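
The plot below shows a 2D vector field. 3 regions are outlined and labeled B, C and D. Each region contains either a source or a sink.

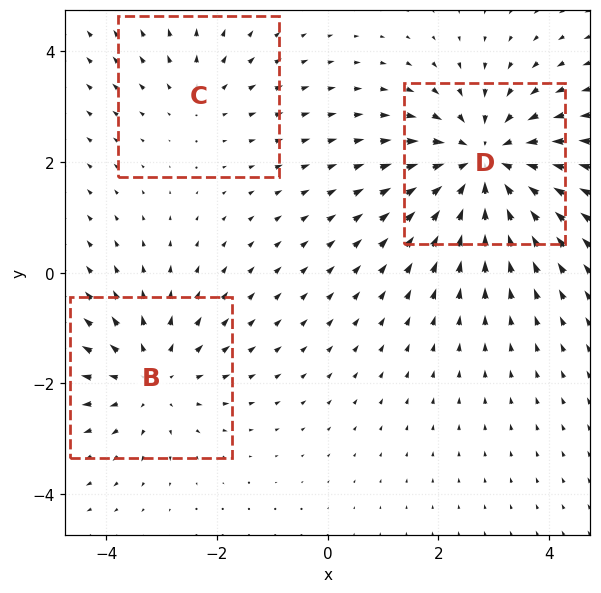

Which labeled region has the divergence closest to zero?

Divergence at each region's feature centre — B: about +3, C: about +2, D: about -4. Region C is closest to zero.

C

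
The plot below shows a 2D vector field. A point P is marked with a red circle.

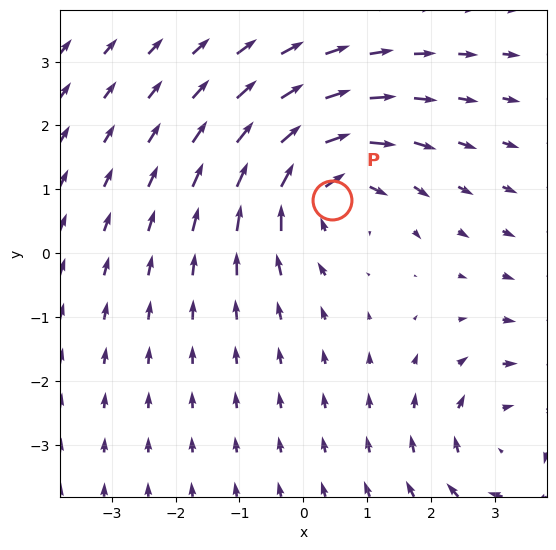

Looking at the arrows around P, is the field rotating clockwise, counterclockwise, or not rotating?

Near P at (0.4, 0.8) the arrows circulate clockwise. The curl (z-component) there is about -4; negative curl means clockwise rotation.

clockwise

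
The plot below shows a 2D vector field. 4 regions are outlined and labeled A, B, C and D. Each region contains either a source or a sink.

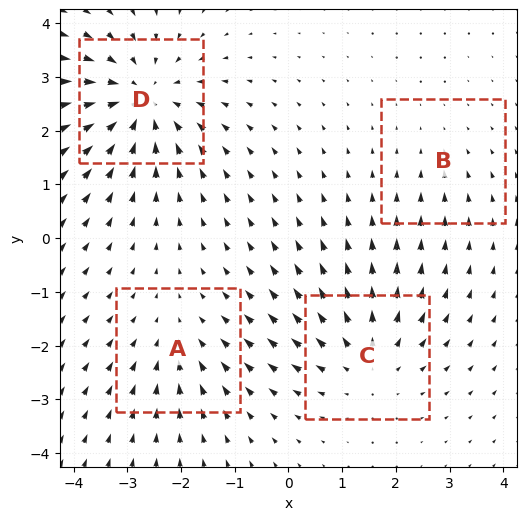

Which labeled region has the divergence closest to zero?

Divergence at each region's feature centre — A: about -3, B: about -2, C: about +4, D: about -6. Region B is closest to zero.

B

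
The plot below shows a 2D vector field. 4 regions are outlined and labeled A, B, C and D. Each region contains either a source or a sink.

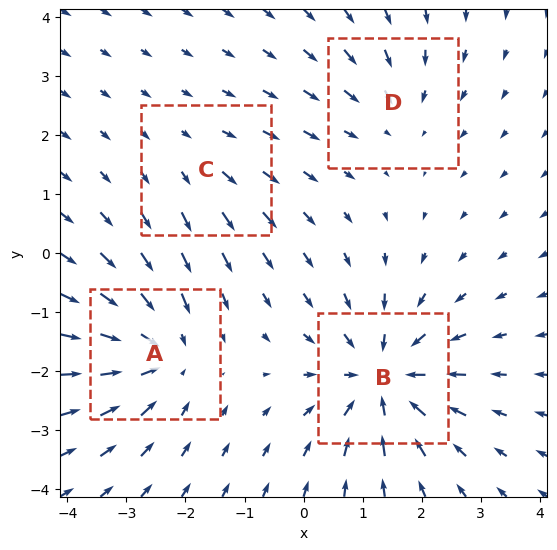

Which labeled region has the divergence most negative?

B

Divergence at each region's feature centre — A: about -5, B: about -6, C: about +2, D: about -3. Region B is most negative.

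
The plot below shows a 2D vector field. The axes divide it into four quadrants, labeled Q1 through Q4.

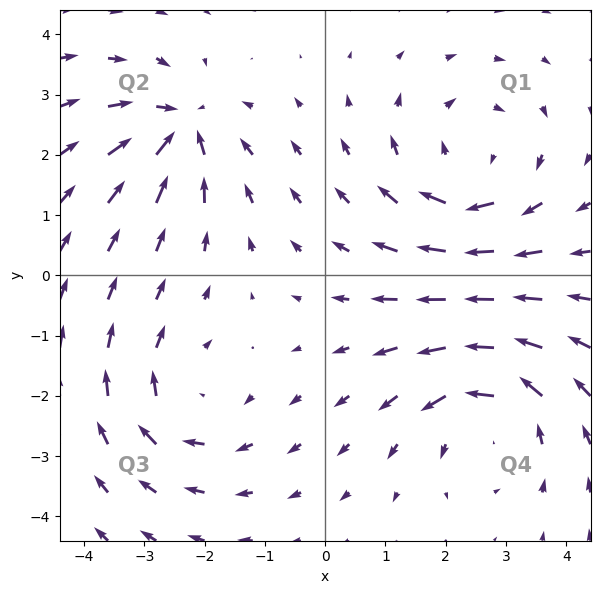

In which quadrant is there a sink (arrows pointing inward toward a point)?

The sink sits at approximately (-2.4, 2.5), which lies in quadrant Q2. The divergence there is about -5, negative as expected for a sink.

Q2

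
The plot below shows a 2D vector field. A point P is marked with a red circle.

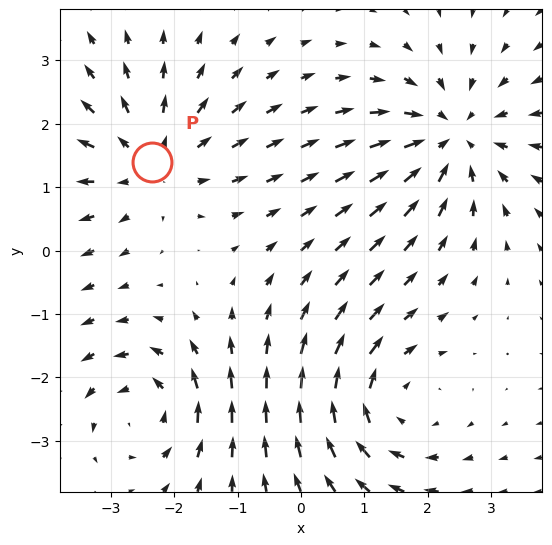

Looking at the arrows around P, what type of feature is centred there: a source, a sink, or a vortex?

source

At P (-2.3, 1.4) the arrows spread outward. Divergence about +4, curl ≈0 — positive divergence with near-zero curl is a source.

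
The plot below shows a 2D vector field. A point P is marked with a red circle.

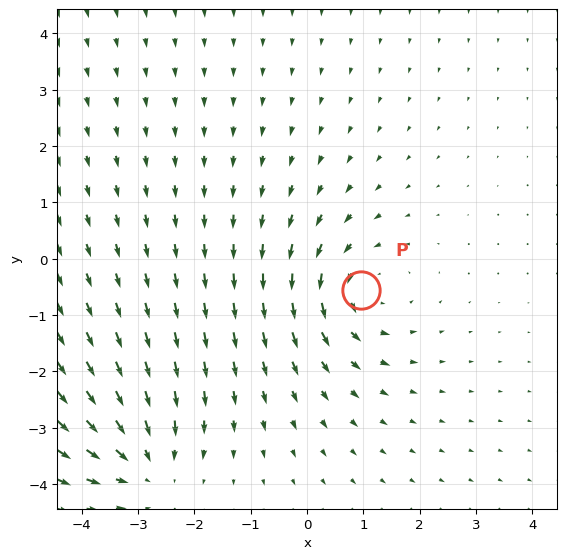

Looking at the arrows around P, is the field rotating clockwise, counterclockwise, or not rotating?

counterclockwise

Near P at (1.0, -0.6) the arrows circulate counterclockwise. The curl (z-component) there is about +3; positive curl means counterclockwise rotation.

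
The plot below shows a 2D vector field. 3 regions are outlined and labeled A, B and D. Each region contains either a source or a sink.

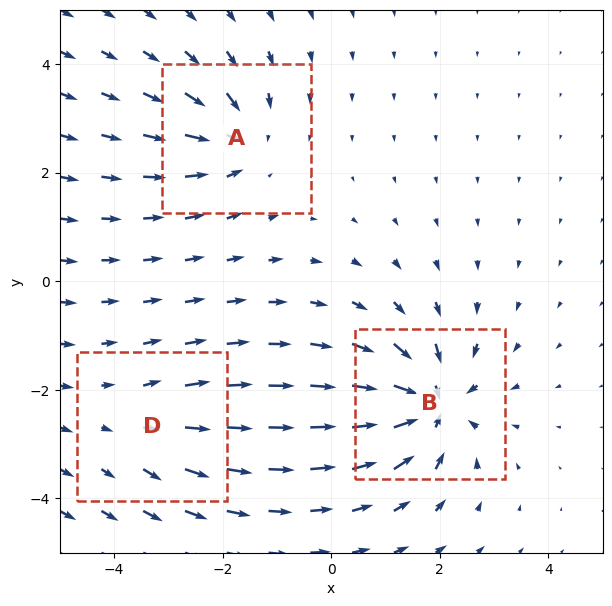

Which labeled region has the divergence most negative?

Divergence at each region's feature centre — A: about -4, B: about -6, D: about +2. Region B is most negative.

B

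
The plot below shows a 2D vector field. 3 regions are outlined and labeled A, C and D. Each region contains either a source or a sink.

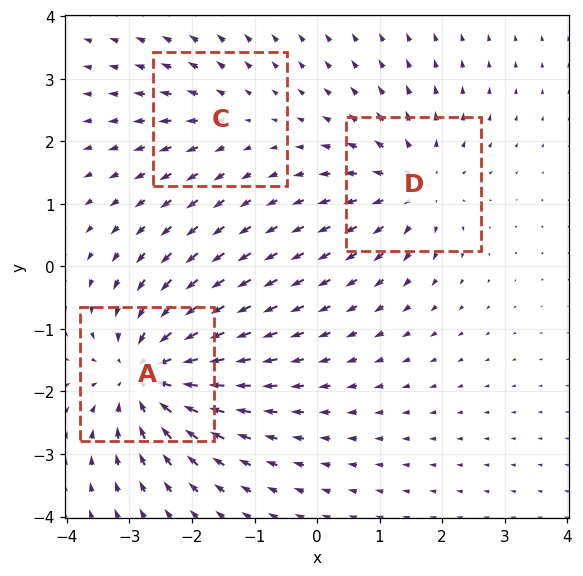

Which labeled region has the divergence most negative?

A

Divergence at each region's feature centre — A: about -5, C: about +2, D: about +3. Region A is most negative.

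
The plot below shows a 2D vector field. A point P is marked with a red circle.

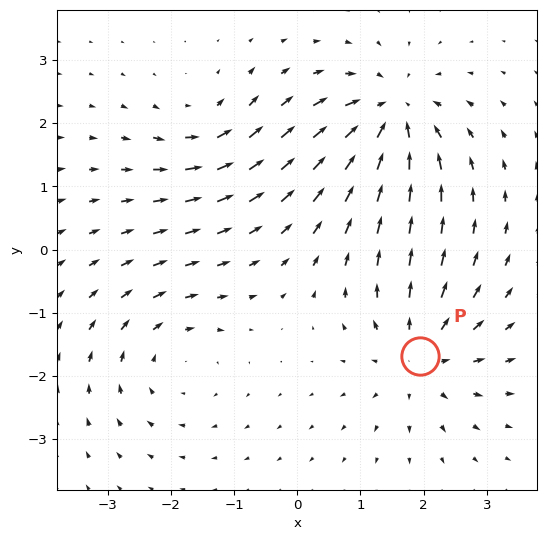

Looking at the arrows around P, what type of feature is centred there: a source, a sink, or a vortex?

source

At P (1.9, -1.7) the arrows spread outward. Divergence about +5, curl ≈0 — positive divergence with near-zero curl is a source.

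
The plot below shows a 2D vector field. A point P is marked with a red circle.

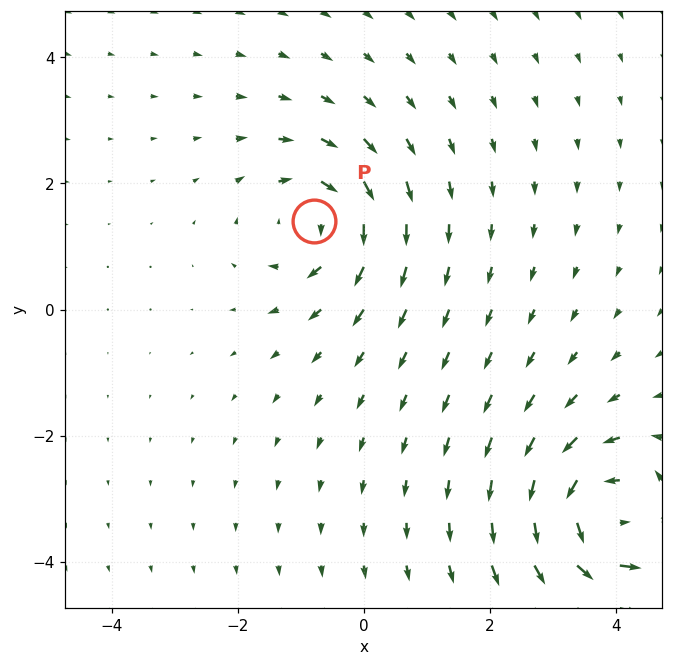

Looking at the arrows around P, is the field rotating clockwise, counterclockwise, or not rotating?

Near P at (-0.8, 1.4) the arrows circulate clockwise. The curl (z-component) there is about -4; negative curl means clockwise rotation.

clockwise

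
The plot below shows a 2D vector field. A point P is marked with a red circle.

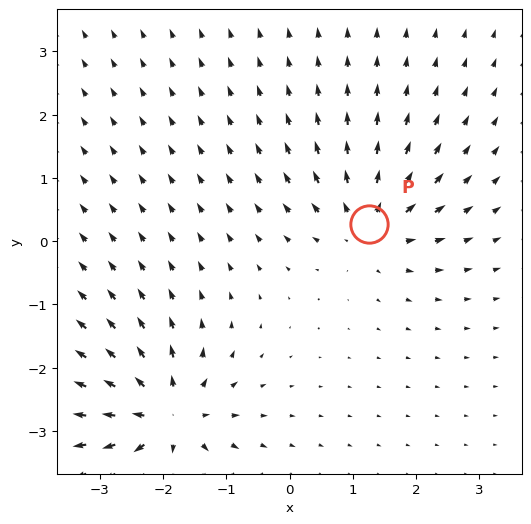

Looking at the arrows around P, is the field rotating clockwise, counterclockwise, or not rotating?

Near P at (1.3, 0.3) the arrows show no circulation. The curl there is ≈0.

not rotating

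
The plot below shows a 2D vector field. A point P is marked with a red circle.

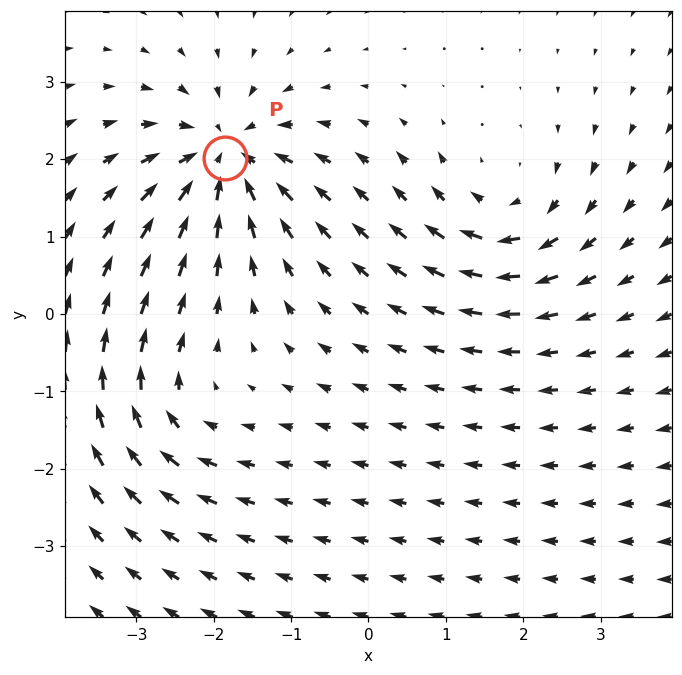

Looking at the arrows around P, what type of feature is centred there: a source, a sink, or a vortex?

At P (-1.9, 2.0) the arrows converge inward. Divergence about -6, curl ≈0 — negative divergence with near-zero curl is a sink.

sink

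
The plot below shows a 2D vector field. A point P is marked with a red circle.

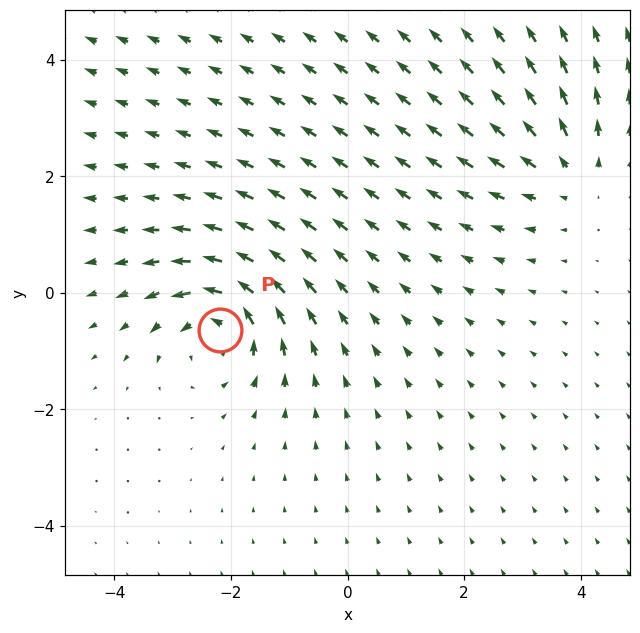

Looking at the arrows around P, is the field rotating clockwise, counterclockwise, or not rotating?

Near P at (-2.2, -0.6) the arrows circulate counterclockwise. The curl (z-component) there is about +4; positive curl means counterclockwise rotation.

counterclockwise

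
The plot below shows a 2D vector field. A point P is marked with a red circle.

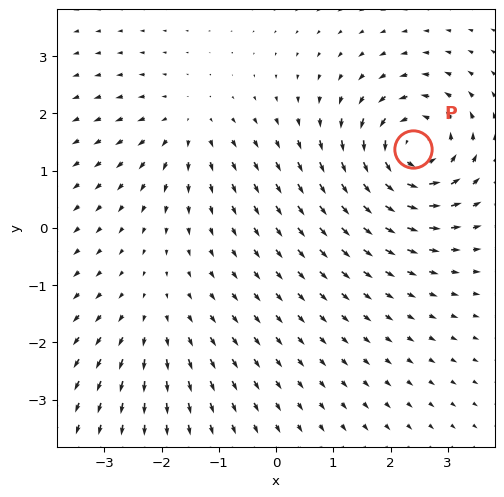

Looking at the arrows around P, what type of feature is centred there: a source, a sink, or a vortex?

vortex

At P (2.4, 1.4) the arrows circulate counterclockwise. Divergence ≈0, curl about +6 — near-zero divergence with nonzero curl is a vortex.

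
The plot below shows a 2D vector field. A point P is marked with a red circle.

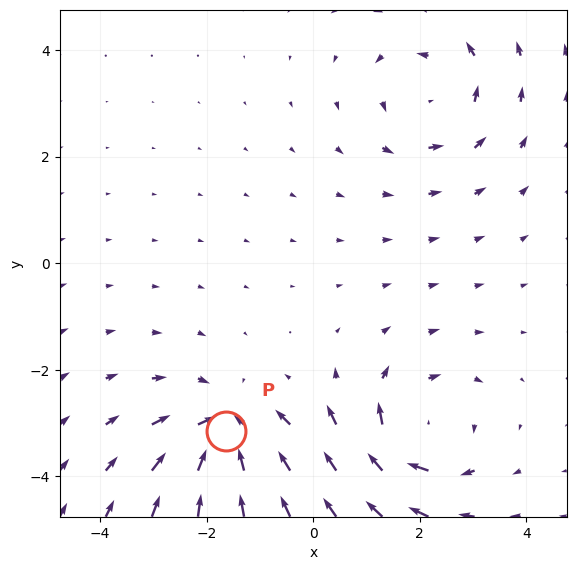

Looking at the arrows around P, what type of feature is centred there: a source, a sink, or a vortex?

sink

At P (-1.6, -3.1) the arrows converge inward. Divergence about -5, curl ≈0 — negative divergence with near-zero curl is a sink.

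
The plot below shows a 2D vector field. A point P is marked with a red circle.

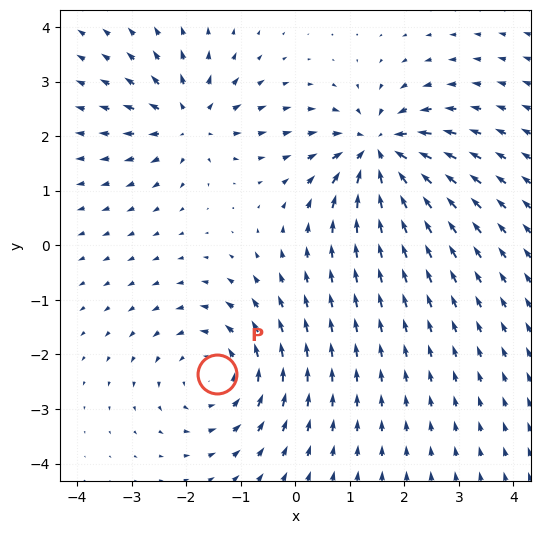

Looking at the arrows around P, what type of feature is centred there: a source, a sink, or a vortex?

vortex

At P (-1.4, -2.4) the arrows circulate counterclockwise. Divergence ≈0, curl about +4 — near-zero divergence with nonzero curl is a vortex.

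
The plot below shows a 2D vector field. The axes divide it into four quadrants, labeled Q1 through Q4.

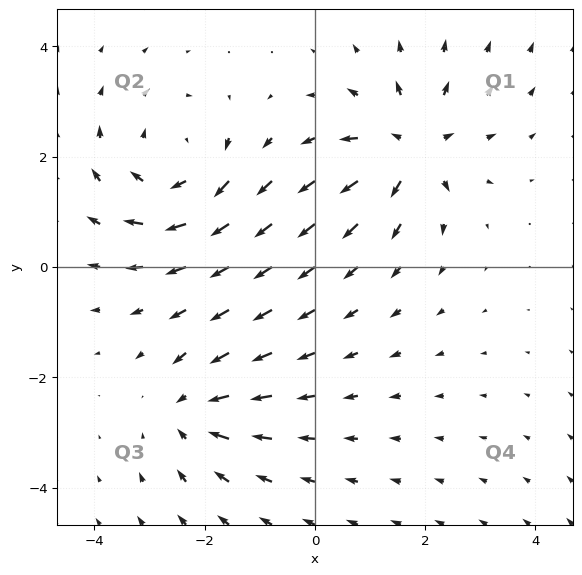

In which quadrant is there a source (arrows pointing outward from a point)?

Q1

The source sits at approximately (1.7, 2.2), which lies in quadrant Q1. The divergence there is about +5, positive as expected for a source.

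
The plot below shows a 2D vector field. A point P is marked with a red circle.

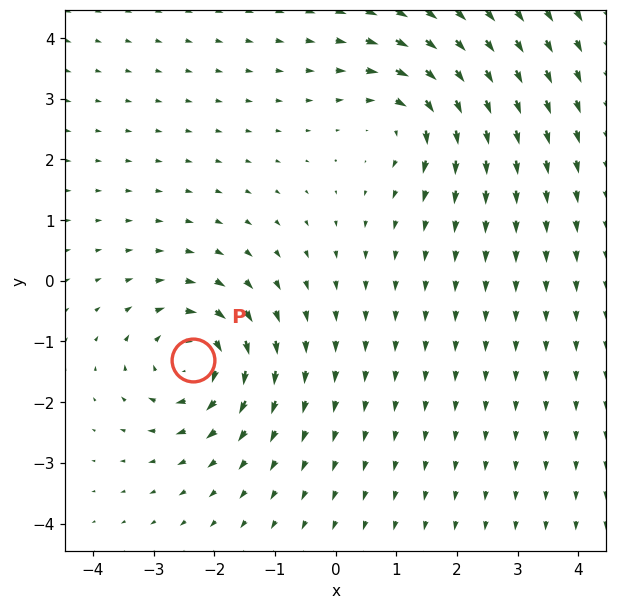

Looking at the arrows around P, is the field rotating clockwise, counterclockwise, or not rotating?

clockwise

Near P at (-2.3, -1.3) the arrows circulate clockwise. The curl (z-component) there is about -4; negative curl means clockwise rotation.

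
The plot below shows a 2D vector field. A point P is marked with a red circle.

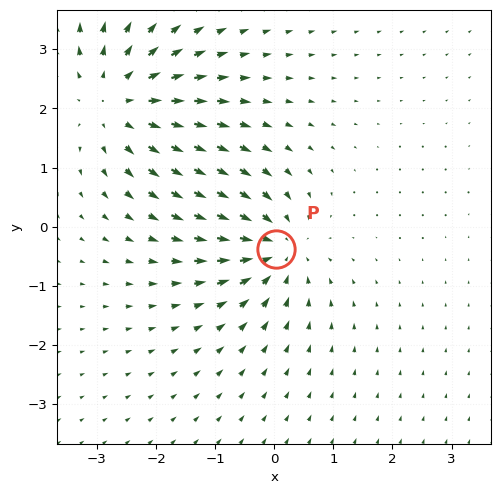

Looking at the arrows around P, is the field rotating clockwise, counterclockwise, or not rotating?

Near P at (0.0, -0.4) the arrows show no circulation. The curl there is ≈0.

not rotating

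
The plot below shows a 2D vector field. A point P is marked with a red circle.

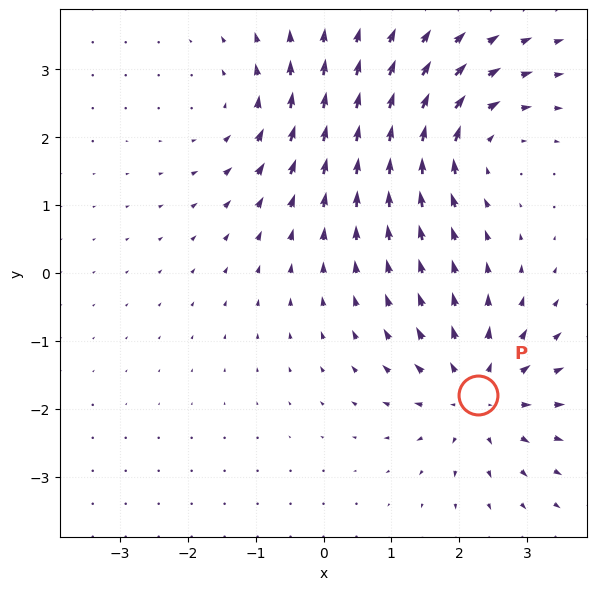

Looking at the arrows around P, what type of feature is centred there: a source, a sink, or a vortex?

source

At P (2.3, -1.8) the arrows spread outward. Divergence about +6, curl ≈0 — positive divergence with near-zero curl is a source.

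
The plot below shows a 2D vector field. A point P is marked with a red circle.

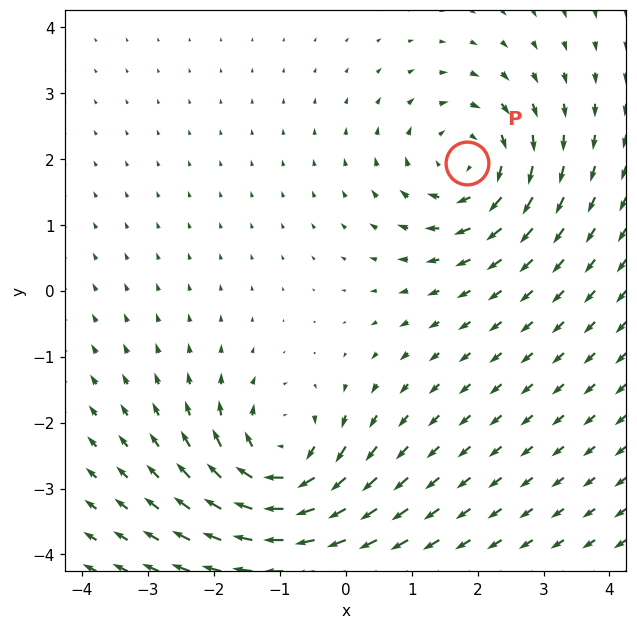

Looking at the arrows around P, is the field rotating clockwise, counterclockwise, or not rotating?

Near P at (1.8, 1.9) the arrows circulate clockwise. The curl (z-component) there is about -3; negative curl means clockwise rotation.

clockwise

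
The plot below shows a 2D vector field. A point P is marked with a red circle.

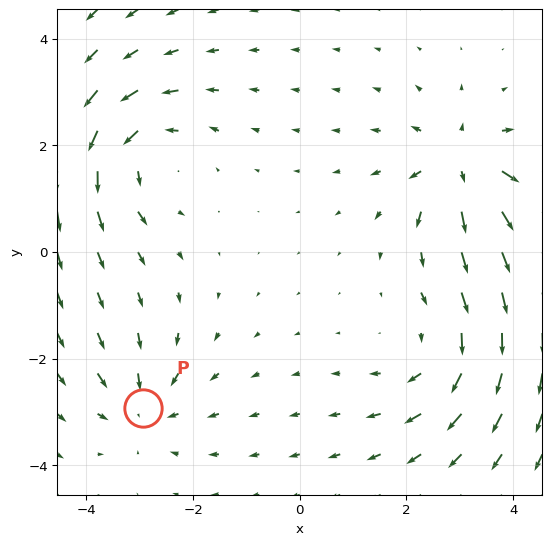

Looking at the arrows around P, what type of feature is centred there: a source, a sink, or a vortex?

sink

At P (-2.9, -2.9) the arrows converge inward. Divergence about -3, curl ≈0 — negative divergence with near-zero curl is a sink.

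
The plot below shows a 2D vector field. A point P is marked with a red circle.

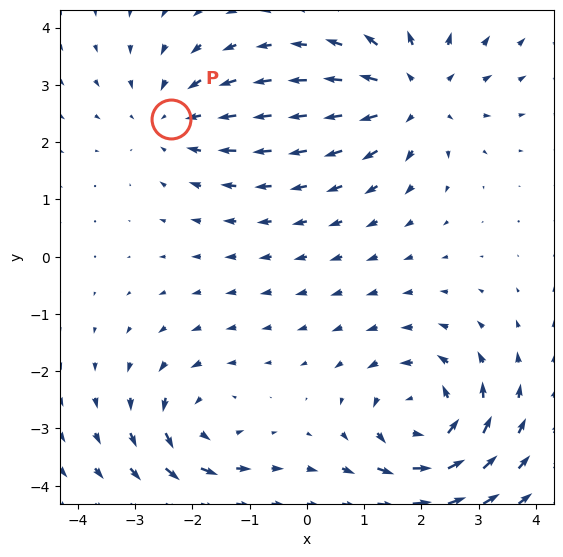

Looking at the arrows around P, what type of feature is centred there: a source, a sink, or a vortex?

At P (-2.4, 2.4) the arrows converge inward. Divergence about -3, curl ≈0 — negative divergence with near-zero curl is a sink.

sink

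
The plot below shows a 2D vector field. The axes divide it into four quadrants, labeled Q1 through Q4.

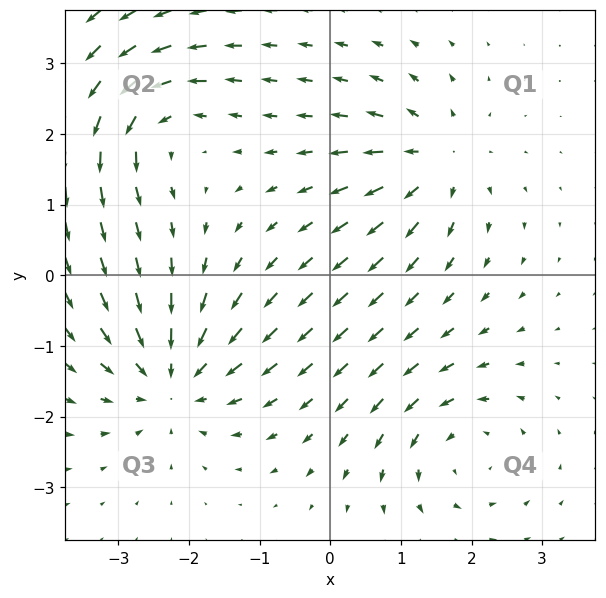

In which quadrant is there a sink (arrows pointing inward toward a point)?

The sink sits at approximately (-2.2, -1.5), which lies in quadrant Q3. The divergence there is about -5, negative as expected for a sink.

Q3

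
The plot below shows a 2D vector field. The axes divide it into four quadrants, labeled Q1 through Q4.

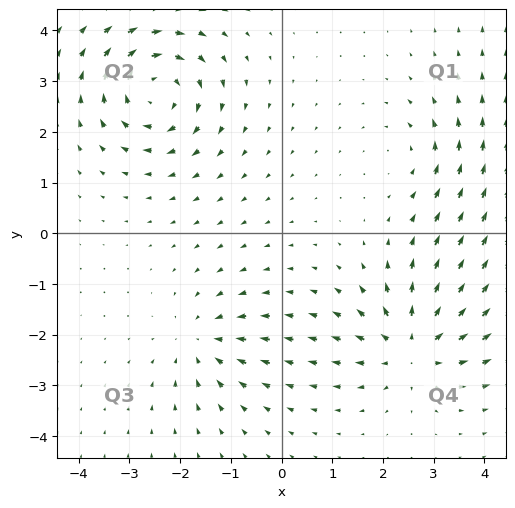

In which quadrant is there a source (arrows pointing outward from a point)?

The source sits at approximately (2.6, -2.2), which lies in quadrant Q4. The divergence there is about +5, positive as expected for a source.

Q4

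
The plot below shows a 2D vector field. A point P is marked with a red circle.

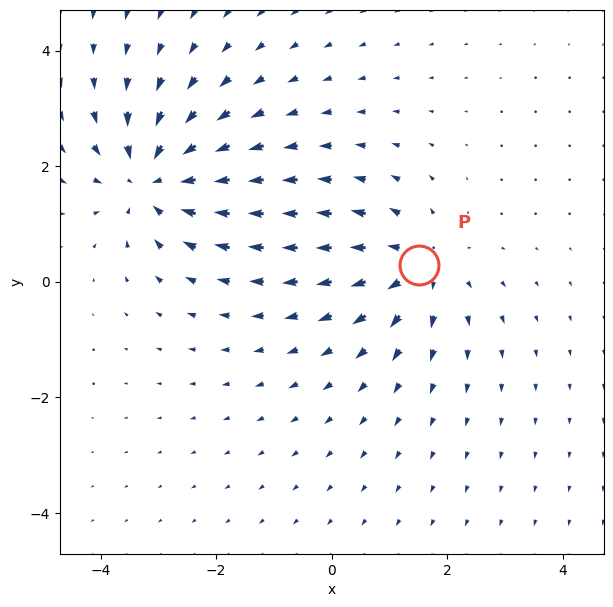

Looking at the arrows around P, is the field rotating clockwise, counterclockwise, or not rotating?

Near P at (1.5, 0.3) the arrows show no circulation. The curl there is ≈0.

not rotating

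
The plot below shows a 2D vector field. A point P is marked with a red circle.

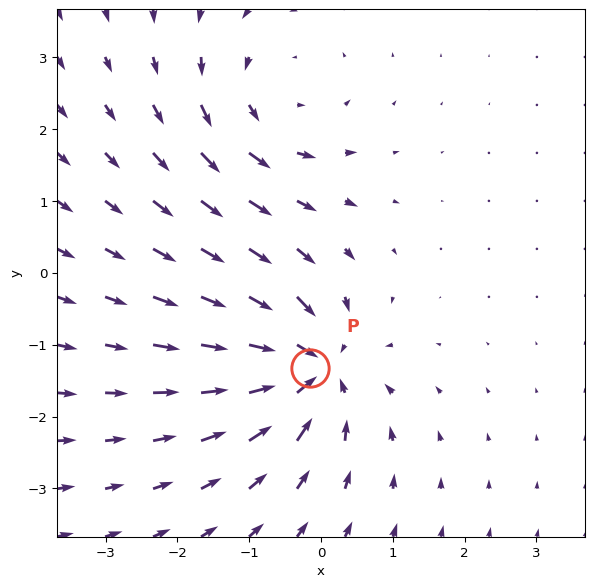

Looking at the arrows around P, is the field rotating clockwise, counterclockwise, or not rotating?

not rotating

Near P at (-0.2, -1.3) the arrows show no circulation. The curl there is ≈0.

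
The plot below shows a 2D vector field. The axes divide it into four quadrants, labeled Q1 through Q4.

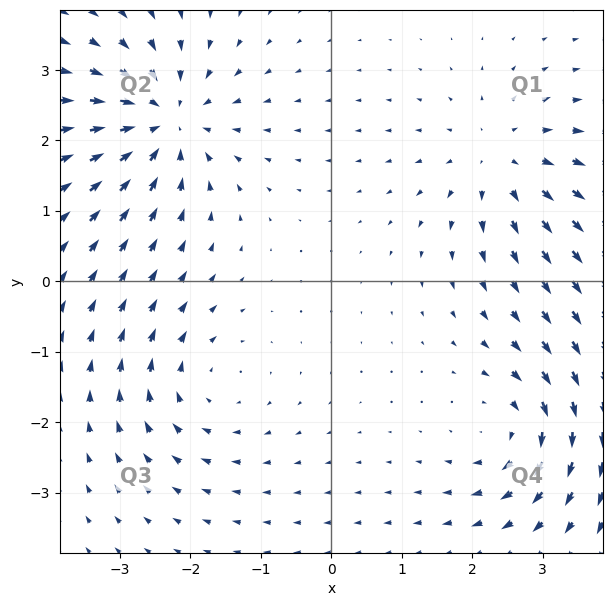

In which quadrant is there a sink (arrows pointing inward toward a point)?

The sink sits at approximately (-2.3, 2.3), which lies in quadrant Q2. The divergence there is about -5, negative as expected for a sink.

Q2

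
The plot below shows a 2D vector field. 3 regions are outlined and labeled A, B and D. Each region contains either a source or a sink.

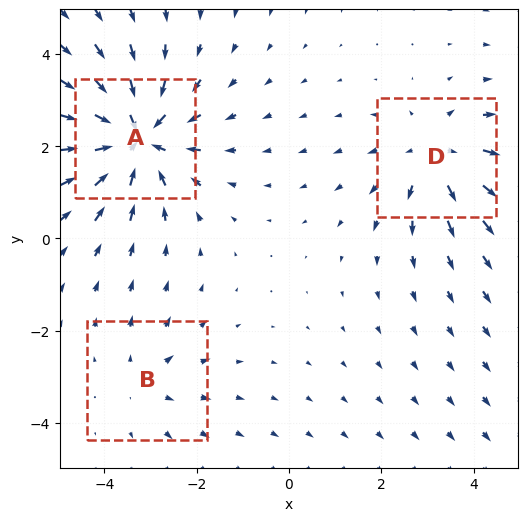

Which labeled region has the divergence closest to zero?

B

Divergence at each region's feature centre — A: about -5, B: about +2, D: about +3. Region B is closest to zero.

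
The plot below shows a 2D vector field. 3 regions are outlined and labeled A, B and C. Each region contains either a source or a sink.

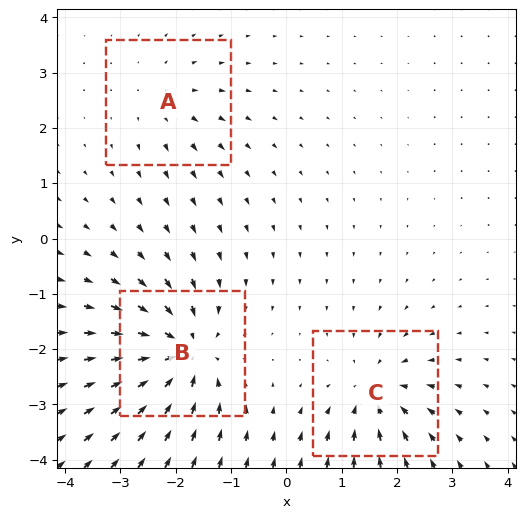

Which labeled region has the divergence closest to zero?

Divergence at each region's feature centre — A: about +2, B: about -6, C: about -4. Region A is closest to zero.

A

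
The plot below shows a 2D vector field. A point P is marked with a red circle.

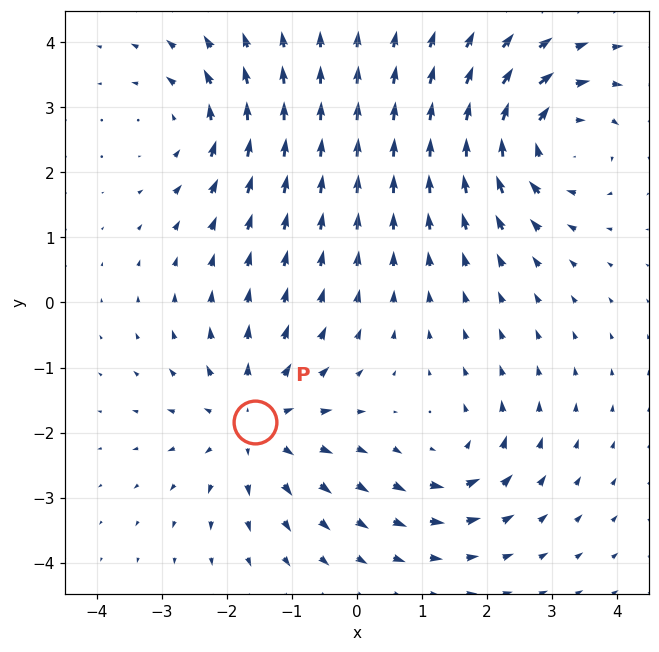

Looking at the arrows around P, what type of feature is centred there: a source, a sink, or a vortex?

At P (-1.6, -1.8) the arrows spread outward. Divergence about +4, curl ≈0 — positive divergence with near-zero curl is a source.

source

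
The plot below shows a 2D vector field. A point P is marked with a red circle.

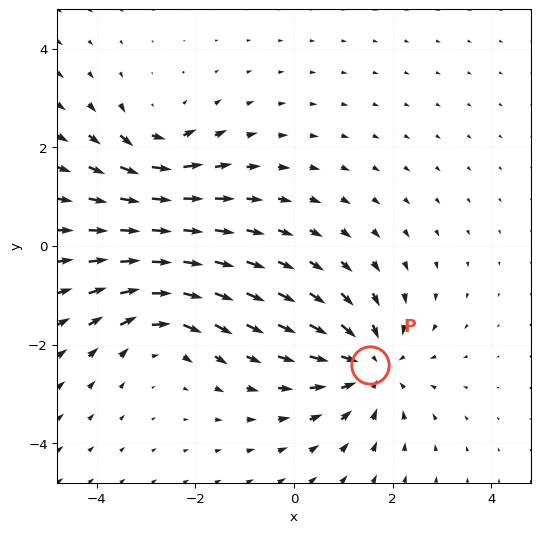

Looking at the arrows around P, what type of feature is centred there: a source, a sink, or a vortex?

sink

At P (1.5, -2.4) the arrows converge inward. Divergence about -4, curl ≈0 — negative divergence with near-zero curl is a sink.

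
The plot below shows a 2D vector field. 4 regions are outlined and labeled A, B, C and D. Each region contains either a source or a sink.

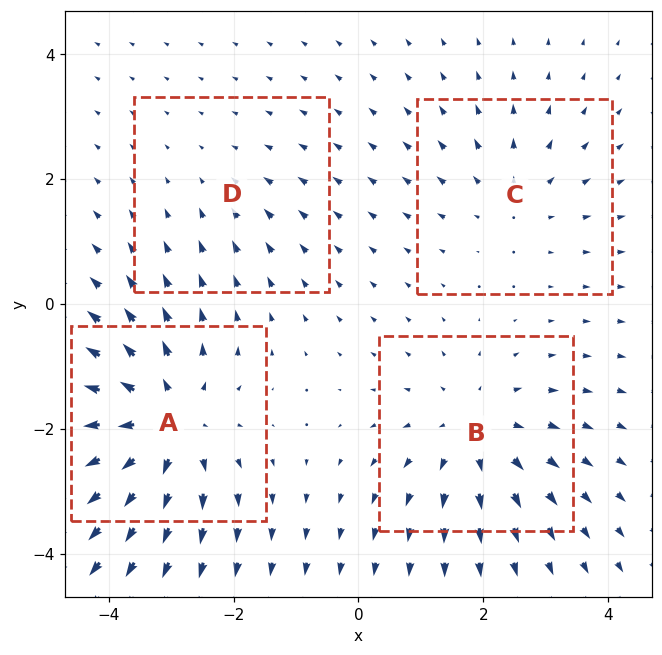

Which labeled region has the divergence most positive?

A

Divergence at each region's feature centre — A: about +6, B: about +4, C: about +3, D: about -2. Region A is most positive.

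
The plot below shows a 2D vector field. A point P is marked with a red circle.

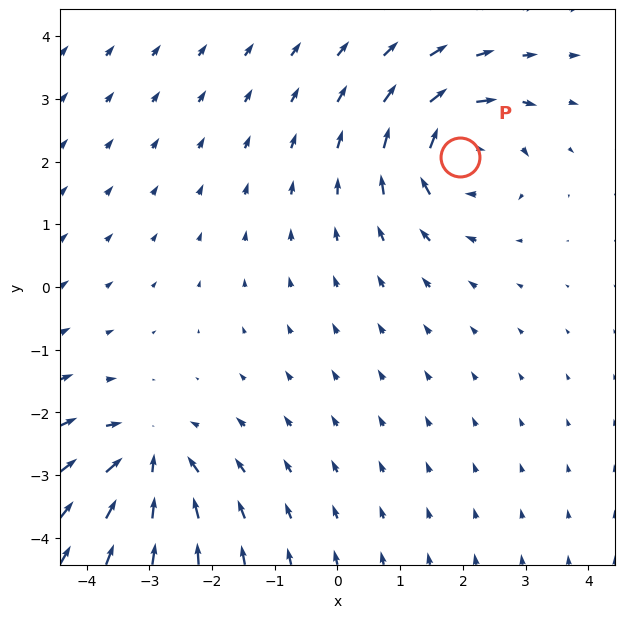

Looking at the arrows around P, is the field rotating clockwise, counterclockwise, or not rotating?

Near P at (2.0, 2.1) the arrows circulate clockwise. The curl (z-component) there is about -4; negative curl means clockwise rotation.

clockwise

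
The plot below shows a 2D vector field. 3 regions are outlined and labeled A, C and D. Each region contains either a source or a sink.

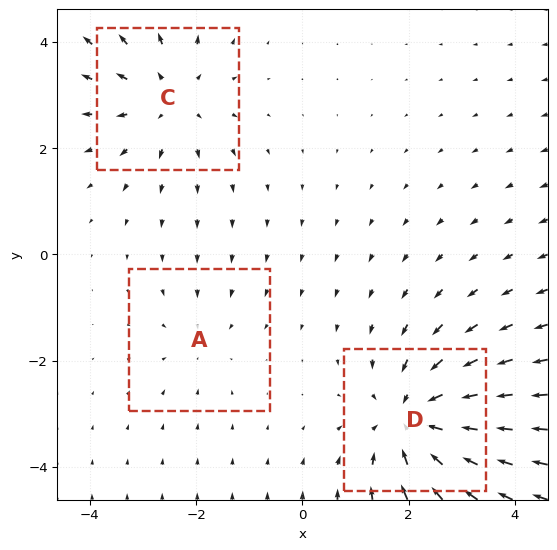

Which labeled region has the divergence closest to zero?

Divergence at each region's feature centre — A: about -2, C: about +3, D: about -4. Region A is closest to zero.

A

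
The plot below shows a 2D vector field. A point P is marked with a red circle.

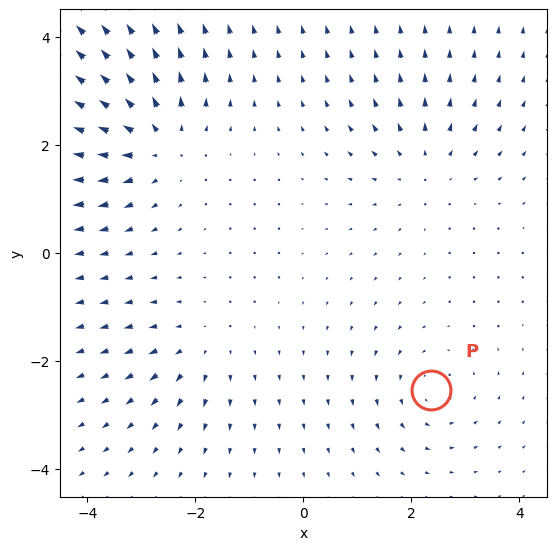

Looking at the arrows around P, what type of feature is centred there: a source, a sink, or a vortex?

vortex

At P (2.4, -2.5) the arrows circulate counterclockwise. Divergence ≈0, curl about +3 — near-zero divergence with nonzero curl is a vortex.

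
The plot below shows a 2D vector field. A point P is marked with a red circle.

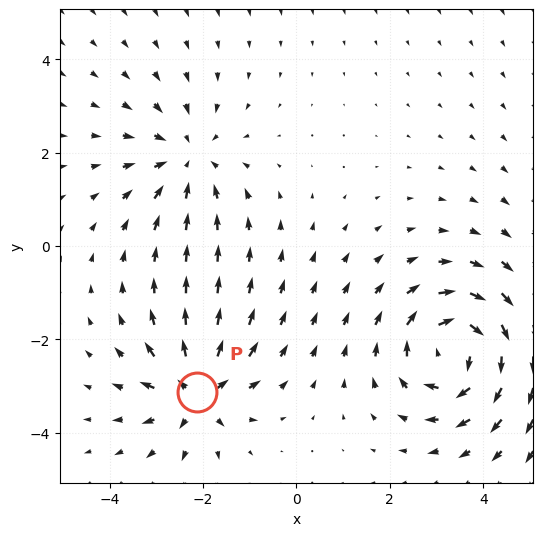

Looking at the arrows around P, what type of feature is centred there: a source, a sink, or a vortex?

source

At P (-2.1, -3.1) the arrows spread outward. Divergence about +5, curl ≈0 — positive divergence with near-zero curl is a source.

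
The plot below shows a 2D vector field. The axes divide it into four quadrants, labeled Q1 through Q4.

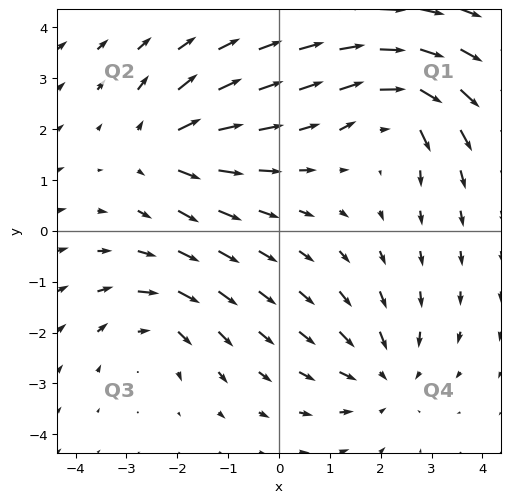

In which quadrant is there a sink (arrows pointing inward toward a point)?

Q4

The sink sits at approximately (2.1, -2.9), which lies in quadrant Q4. The divergence there is about -3, negative as expected for a sink.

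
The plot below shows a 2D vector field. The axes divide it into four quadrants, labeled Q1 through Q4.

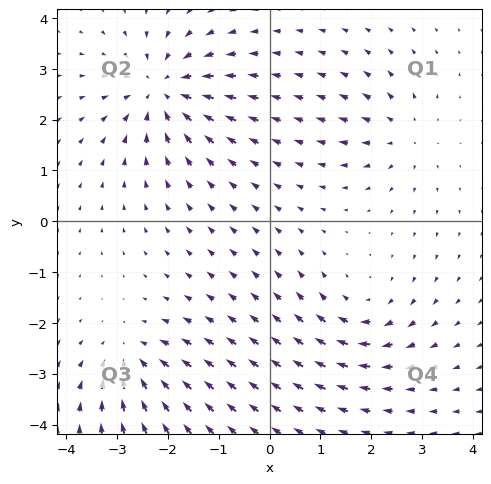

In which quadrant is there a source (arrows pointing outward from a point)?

The source sits at approximately (2.6, 1.7), which lies in quadrant Q1. The divergence there is about +3, positive as expected for a source.

Q1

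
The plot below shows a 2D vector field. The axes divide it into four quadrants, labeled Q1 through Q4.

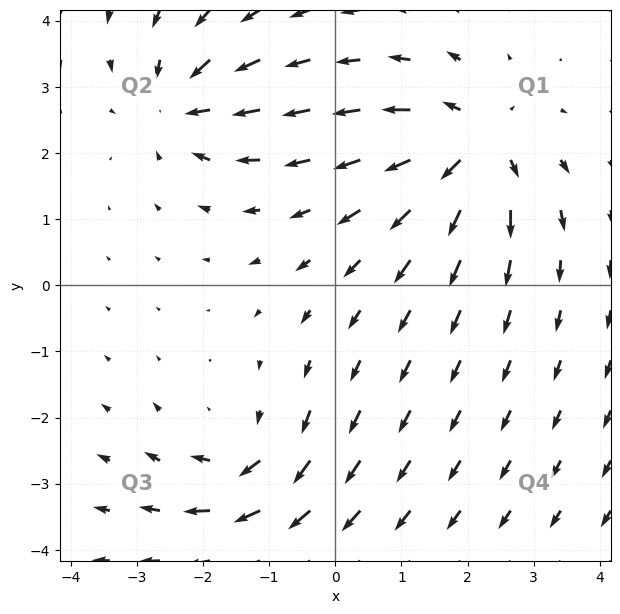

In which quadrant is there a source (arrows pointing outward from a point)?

Q1

The source sits at approximately (2.1, 2.1), which lies in quadrant Q1. The divergence there is about +5, positive as expected for a source.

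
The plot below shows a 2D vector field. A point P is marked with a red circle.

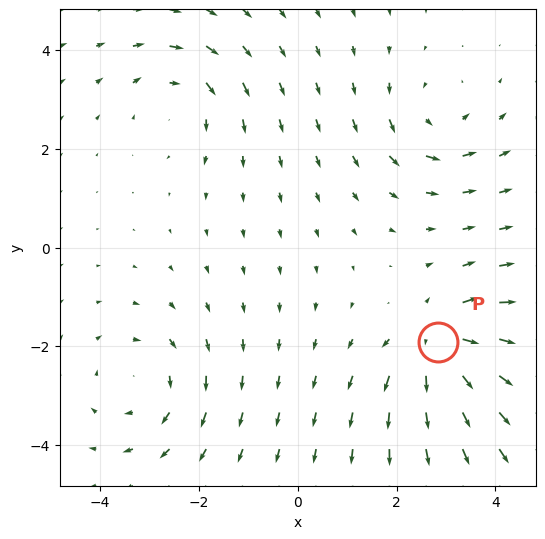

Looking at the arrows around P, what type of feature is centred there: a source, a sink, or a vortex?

source

At P (2.8, -1.9) the arrows spread outward. Divergence about +6, curl ≈0 — positive divergence with near-zero curl is a source.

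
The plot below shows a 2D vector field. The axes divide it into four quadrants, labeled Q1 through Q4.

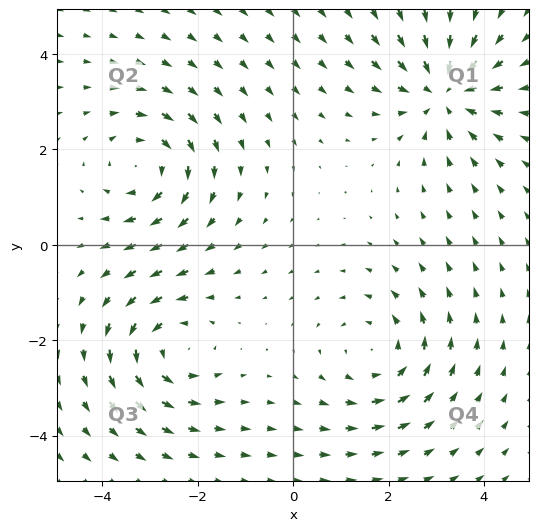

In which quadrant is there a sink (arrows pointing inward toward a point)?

The sink sits at approximately (3.2, 3.2), which lies in quadrant Q1. The divergence there is about -4, negative as expected for a sink.

Q1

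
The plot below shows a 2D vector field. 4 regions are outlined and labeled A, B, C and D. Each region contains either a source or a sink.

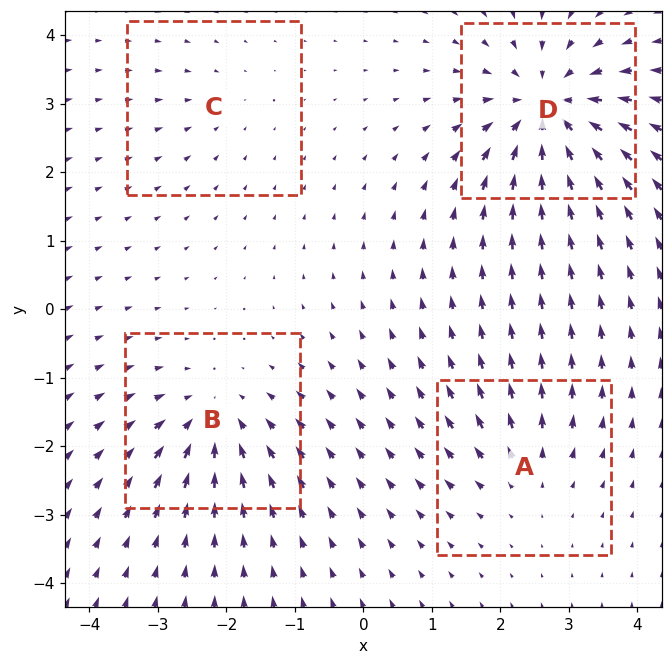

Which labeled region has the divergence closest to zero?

Divergence at each region's feature centre — A: about +4, B: about -5, C: about -2, D: about -8. Region C is closest to zero.

C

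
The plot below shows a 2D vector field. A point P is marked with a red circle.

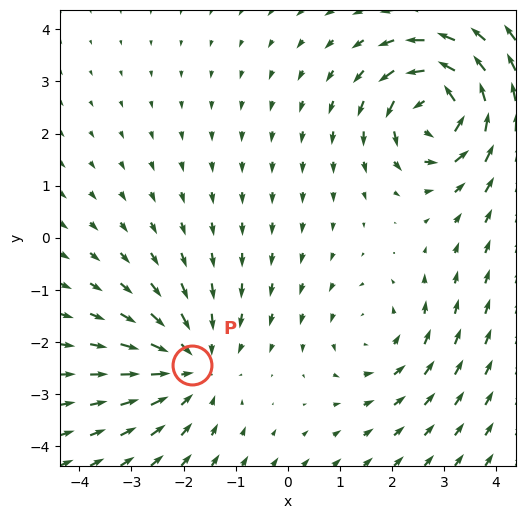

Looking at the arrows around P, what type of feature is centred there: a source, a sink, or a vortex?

sink

At P (-1.8, -2.4) the arrows converge inward. Divergence about -3, curl ≈0 — negative divergence with near-zero curl is a sink.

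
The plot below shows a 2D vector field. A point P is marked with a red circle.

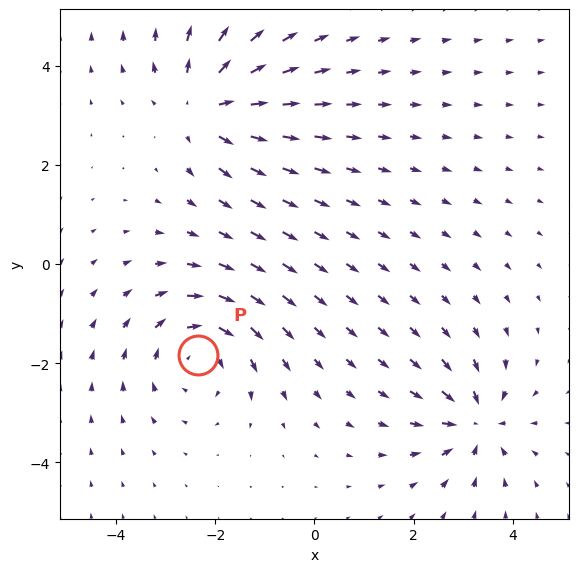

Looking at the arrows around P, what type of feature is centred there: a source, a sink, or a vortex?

vortex

At P (-2.4, -1.8) the arrows circulate clockwise. Divergence ≈0, curl about -4 — near-zero divergence with nonzero curl is a vortex.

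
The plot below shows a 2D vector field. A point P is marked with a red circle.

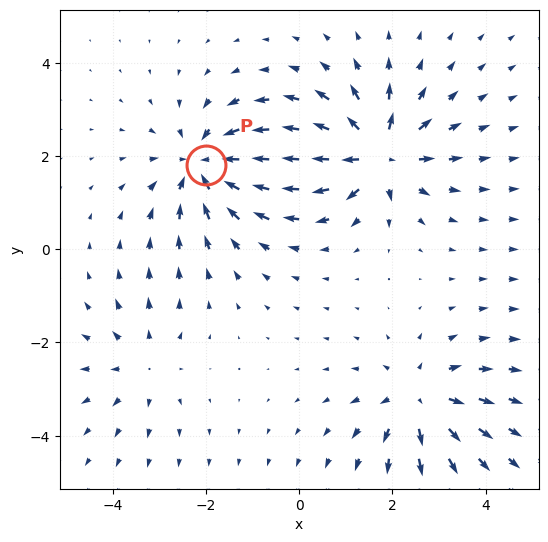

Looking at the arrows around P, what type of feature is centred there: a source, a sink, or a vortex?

At P (-2.0, 1.8) the arrows converge inward. Divergence about -5, curl ≈0 — negative divergence with near-zero curl is a sink.

sink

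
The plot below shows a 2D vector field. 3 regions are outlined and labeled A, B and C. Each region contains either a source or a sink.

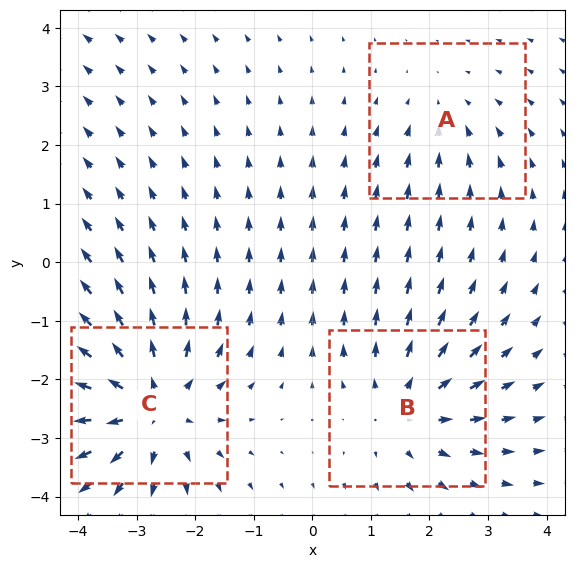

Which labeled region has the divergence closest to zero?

A

Divergence at each region's feature centre — A: about -2, B: about +3, C: about +5. Region A is closest to zero.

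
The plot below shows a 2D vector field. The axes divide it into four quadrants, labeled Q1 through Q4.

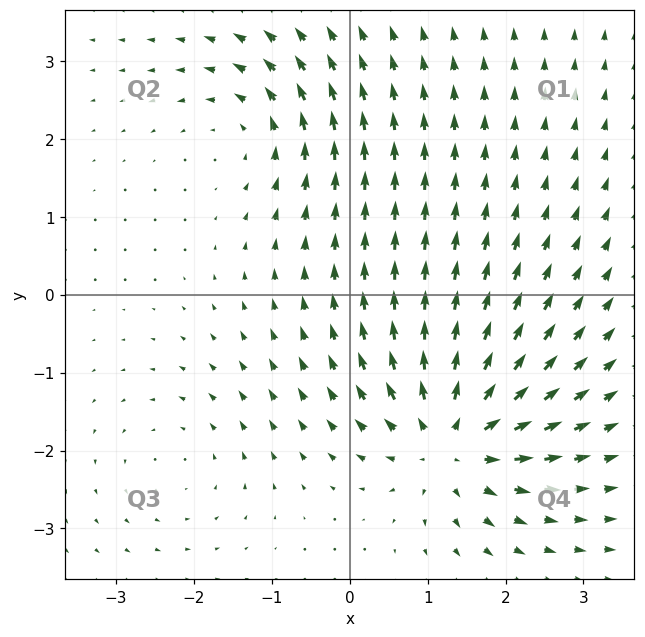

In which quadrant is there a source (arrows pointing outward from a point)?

The source sits at approximately (1.3, -1.8), which lies in quadrant Q4. The divergence there is about +6, positive as expected for a source.

Q4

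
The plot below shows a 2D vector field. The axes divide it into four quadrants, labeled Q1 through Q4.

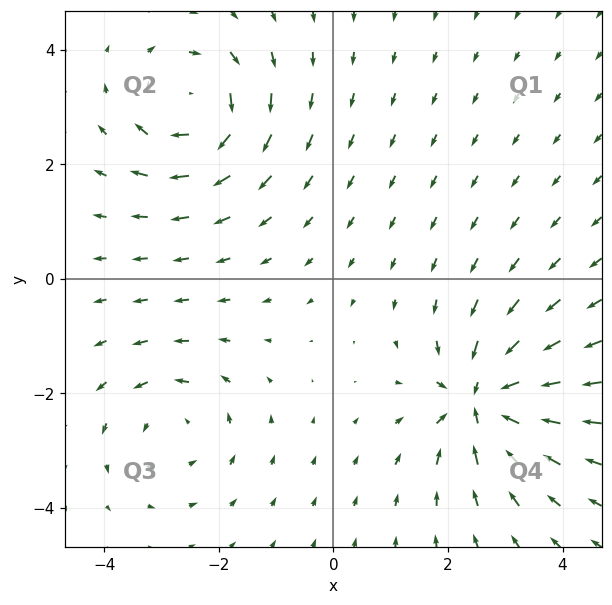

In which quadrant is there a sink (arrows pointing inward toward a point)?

The sink sits at approximately (2.6, -2.1), which lies in quadrant Q4. The divergence there is about -6, negative as expected for a sink.

Q4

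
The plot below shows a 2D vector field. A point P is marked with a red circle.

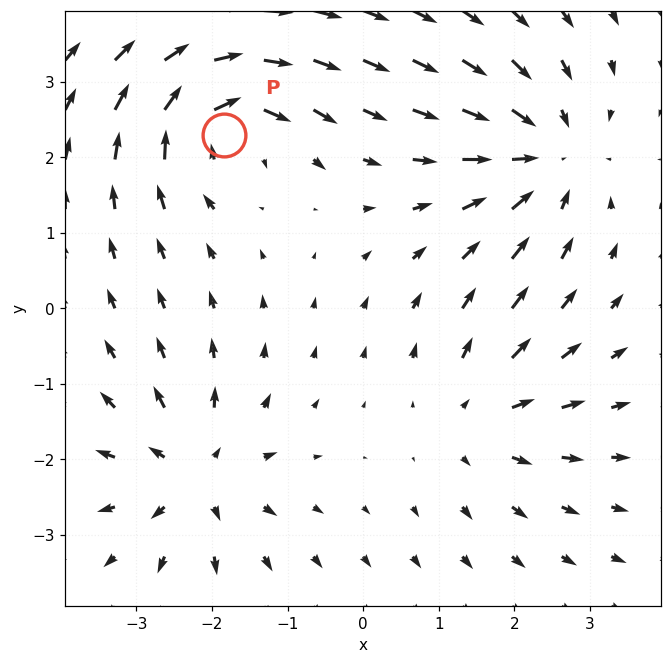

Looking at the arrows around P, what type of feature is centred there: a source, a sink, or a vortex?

vortex

At P (-1.8, 2.3) the arrows circulate clockwise. Divergence ≈0, curl about -6 — near-zero divergence with nonzero curl is a vortex.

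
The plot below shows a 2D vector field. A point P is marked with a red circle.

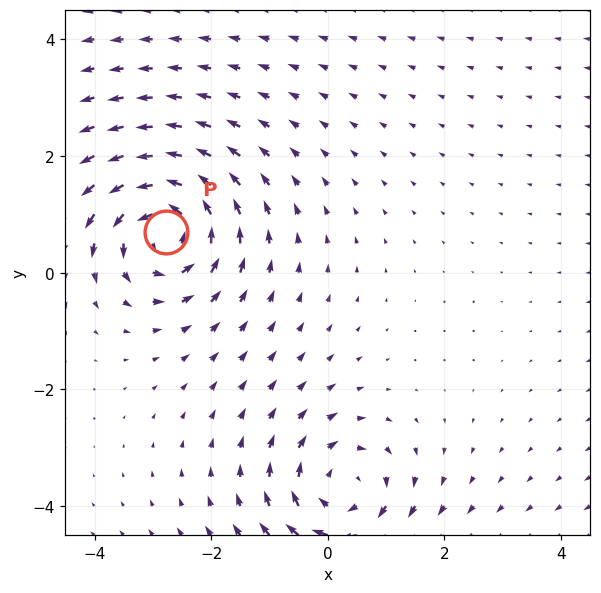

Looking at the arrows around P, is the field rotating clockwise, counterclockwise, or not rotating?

Near P at (-2.8, 0.7) the arrows circulate counterclockwise. The curl (z-component) there is about +7; positive curl means counterclockwise rotation.

counterclockwise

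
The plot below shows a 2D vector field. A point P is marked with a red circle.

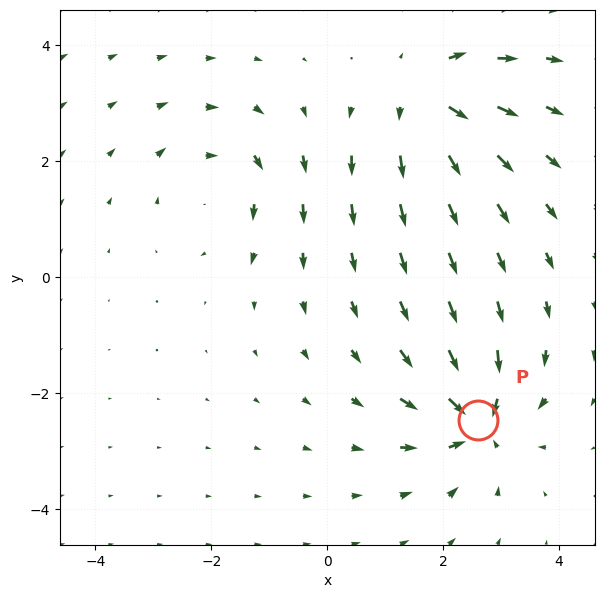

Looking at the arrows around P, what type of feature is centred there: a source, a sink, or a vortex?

At P (2.6, -2.5) the arrows converge inward. Divergence about -7, curl ≈0 — negative divergence with near-zero curl is a sink.

sink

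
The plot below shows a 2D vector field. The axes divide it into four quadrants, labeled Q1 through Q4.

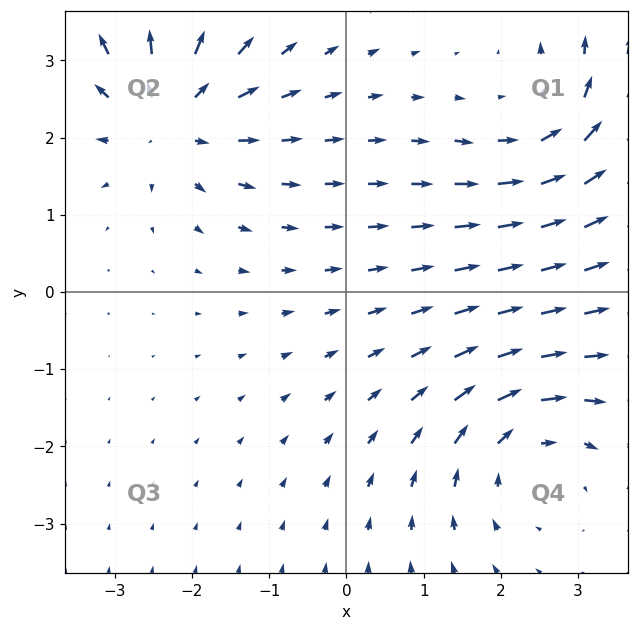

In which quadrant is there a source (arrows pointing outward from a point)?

The source sits at approximately (-2.3, 2.3), which lies in quadrant Q2. The divergence there is about +4, positive as expected for a source.

Q2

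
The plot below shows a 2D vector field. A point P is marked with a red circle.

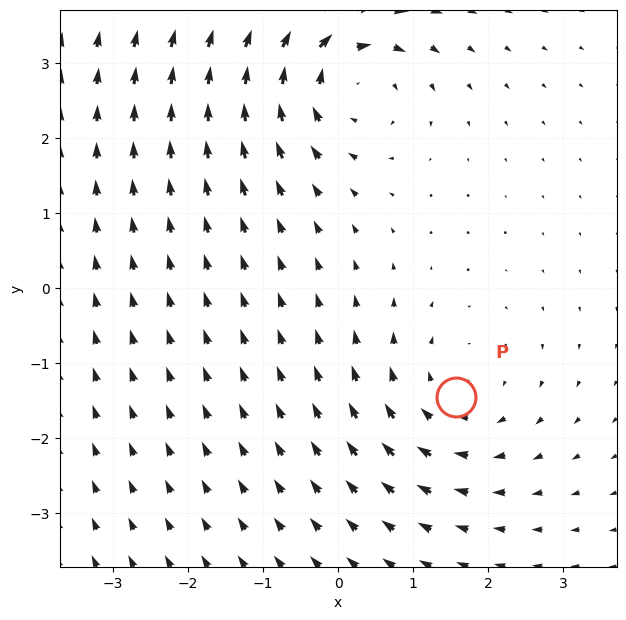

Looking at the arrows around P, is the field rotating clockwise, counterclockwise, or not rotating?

Near P at (1.6, -1.4) the arrows circulate clockwise. The curl (z-component) there is about -3; negative curl means clockwise rotation.

clockwise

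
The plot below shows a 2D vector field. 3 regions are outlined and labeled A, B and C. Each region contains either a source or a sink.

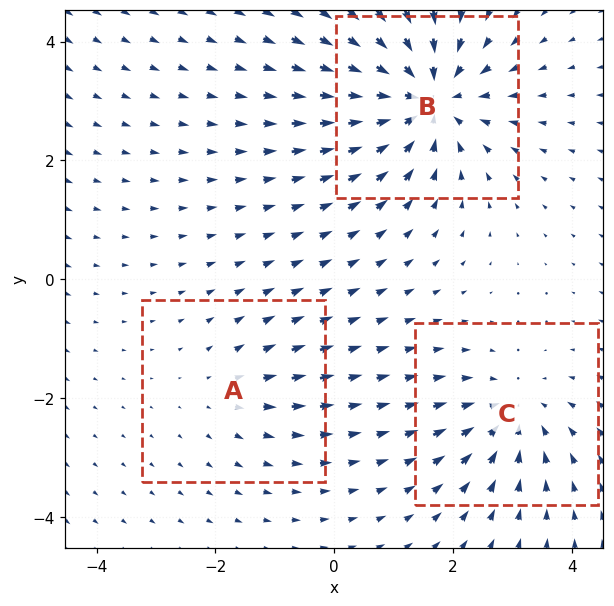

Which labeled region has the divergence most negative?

B

Divergence at each region's feature centre — A: about +2, B: about -5, C: about -3. Region B is most negative.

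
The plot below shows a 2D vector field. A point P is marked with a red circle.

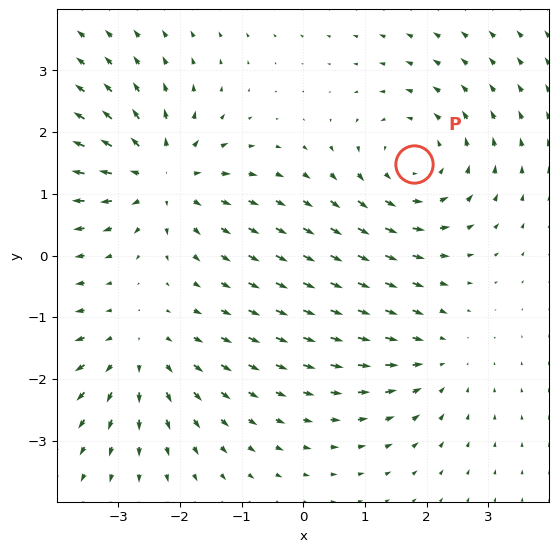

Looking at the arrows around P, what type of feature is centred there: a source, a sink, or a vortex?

vortex

At P (1.8, 1.5) the arrows circulate counterclockwise. Divergence ≈0, curl about +4 — near-zero divergence with nonzero curl is a vortex.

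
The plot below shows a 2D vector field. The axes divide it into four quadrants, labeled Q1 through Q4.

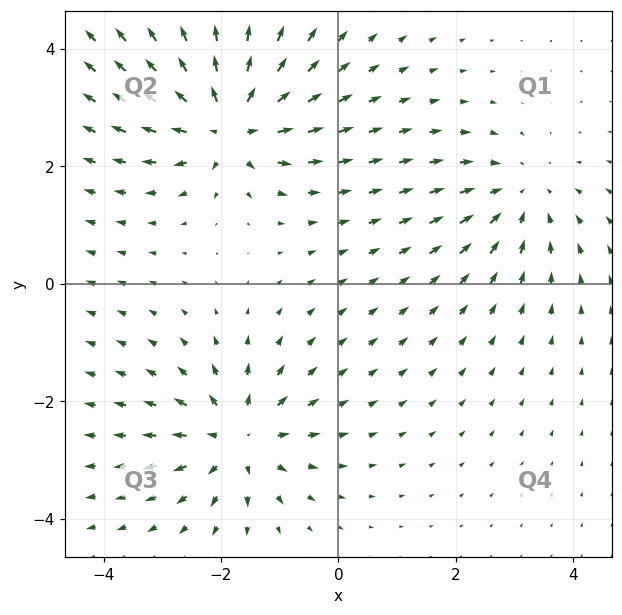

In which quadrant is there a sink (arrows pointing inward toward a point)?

The sink sits at approximately (3.1, 1.5), which lies in quadrant Q1. The divergence there is about -3, negative as expected for a sink.

Q1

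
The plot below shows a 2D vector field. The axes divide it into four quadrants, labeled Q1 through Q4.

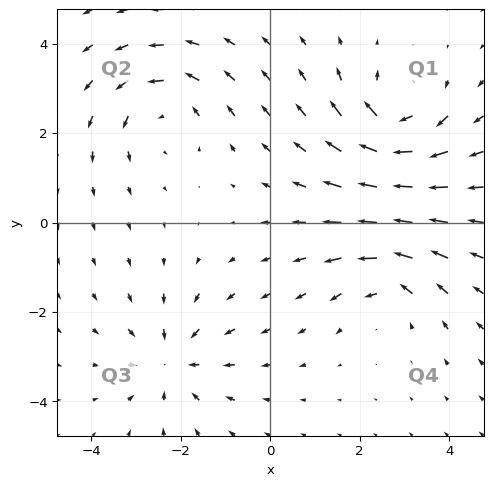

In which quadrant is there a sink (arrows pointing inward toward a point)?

Q3

The sink sits at approximately (-2.2, -3.1), which lies in quadrant Q3. The divergence there is about -4, negative as expected for a sink.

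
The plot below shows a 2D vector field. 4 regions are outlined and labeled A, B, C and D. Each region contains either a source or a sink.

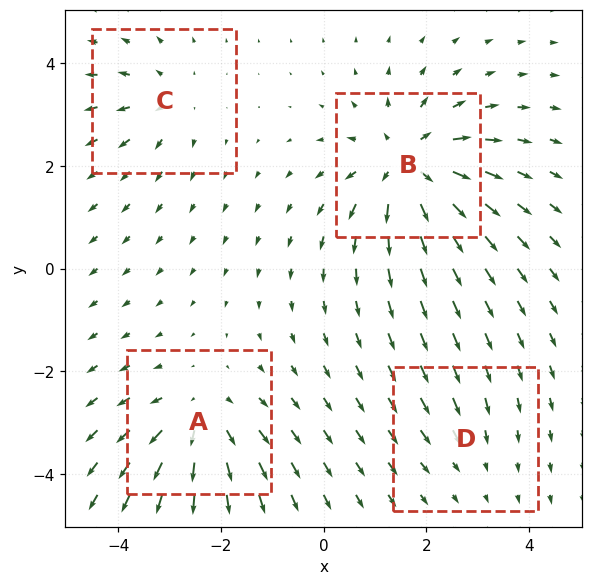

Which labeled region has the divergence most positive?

B

Divergence at each region's feature centre — A: about +5, B: about +7, C: about +4, D: about -2. Region B is most positive.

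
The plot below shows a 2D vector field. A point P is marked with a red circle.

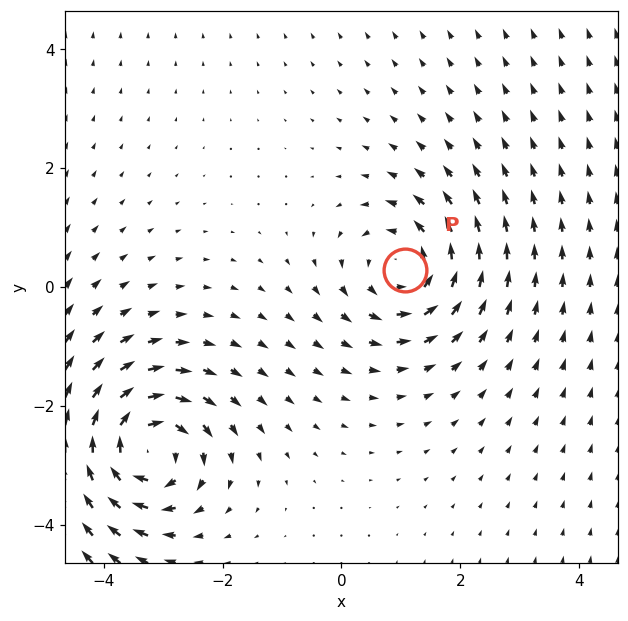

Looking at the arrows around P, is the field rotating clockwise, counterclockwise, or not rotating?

Near P at (1.1, 0.3) the arrows circulate counterclockwise. The curl (z-component) there is about +4; positive curl means counterclockwise rotation.

counterclockwise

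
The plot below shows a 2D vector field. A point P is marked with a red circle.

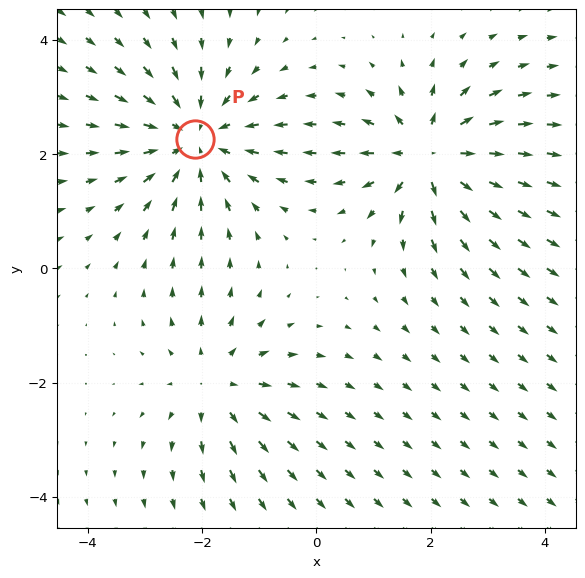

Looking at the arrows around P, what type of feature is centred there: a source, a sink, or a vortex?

At P (-2.1, 2.3) the arrows converge inward. Divergence about -4, curl ≈0 — negative divergence with near-zero curl is a sink.

sink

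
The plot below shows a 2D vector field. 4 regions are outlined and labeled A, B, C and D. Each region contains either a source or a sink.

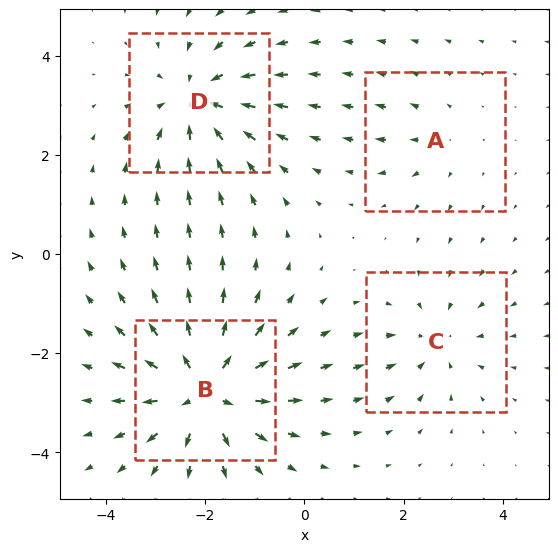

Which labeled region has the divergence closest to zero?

A

Divergence at each region's feature centre — A: about +2, B: about +7, C: about -3, D: about -5. Region A is closest to zero.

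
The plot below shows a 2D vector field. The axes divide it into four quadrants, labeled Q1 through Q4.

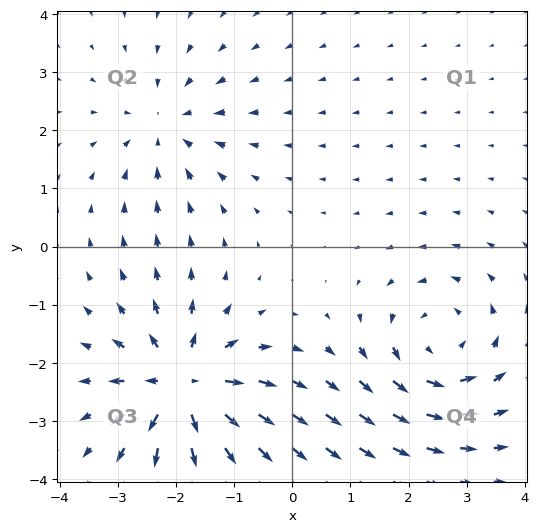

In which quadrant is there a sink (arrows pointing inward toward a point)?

The sink sits at approximately (-2.2, 2.1), which lies in quadrant Q2. The divergence there is about -3, negative as expected for a sink.

Q2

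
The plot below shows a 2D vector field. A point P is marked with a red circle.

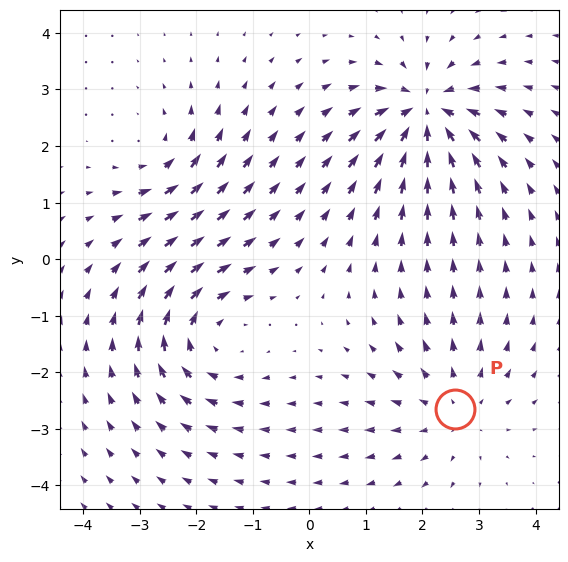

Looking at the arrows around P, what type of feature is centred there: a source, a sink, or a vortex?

source

At P (2.6, -2.6) the arrows spread outward. Divergence about +3, curl ≈0 — positive divergence with near-zero curl is a source.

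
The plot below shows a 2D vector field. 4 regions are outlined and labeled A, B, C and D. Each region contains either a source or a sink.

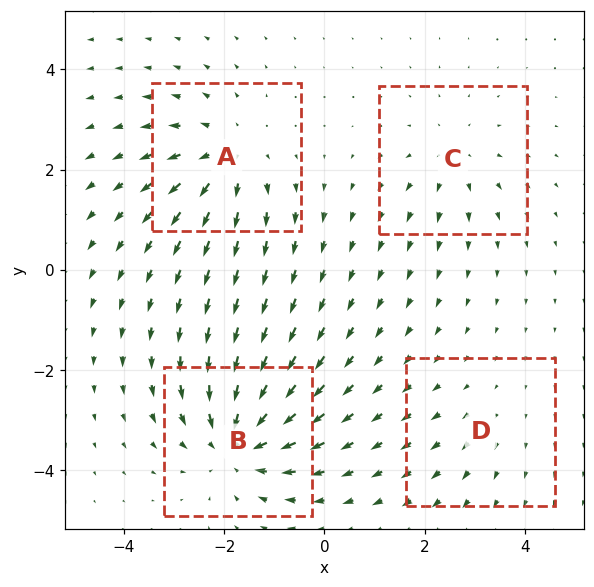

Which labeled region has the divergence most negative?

B

Divergence at each region's feature centre — A: about +5, B: about -6, C: about +3, D: about +2. Region B is most negative.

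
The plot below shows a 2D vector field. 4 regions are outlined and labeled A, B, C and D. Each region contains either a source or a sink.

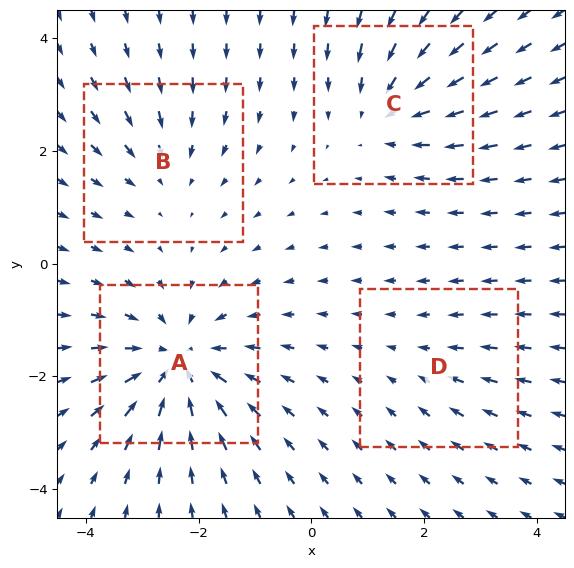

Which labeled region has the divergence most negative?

A

Divergence at each region's feature centre — A: about -6, B: about -3, C: about -4, D: about -2. Region A is most negative.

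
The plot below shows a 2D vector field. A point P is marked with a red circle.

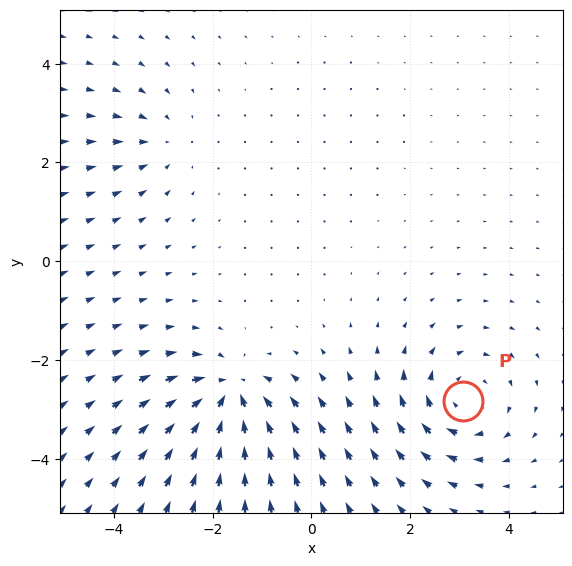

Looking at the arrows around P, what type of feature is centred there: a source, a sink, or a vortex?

vortex

At P (3.1, -2.8) the arrows circulate clockwise. Divergence ≈0, curl about -5 — near-zero divergence with nonzero curl is a vortex.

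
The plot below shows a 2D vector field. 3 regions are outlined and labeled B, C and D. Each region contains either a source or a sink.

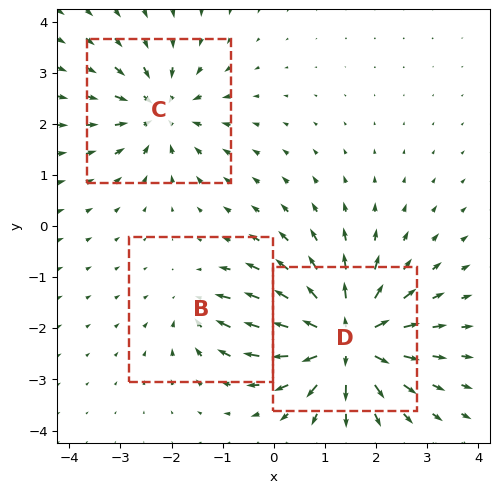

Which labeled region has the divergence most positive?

Divergence at each region's feature centre — B: about -3, C: about -4, D: about +6. Region D is most positive.

D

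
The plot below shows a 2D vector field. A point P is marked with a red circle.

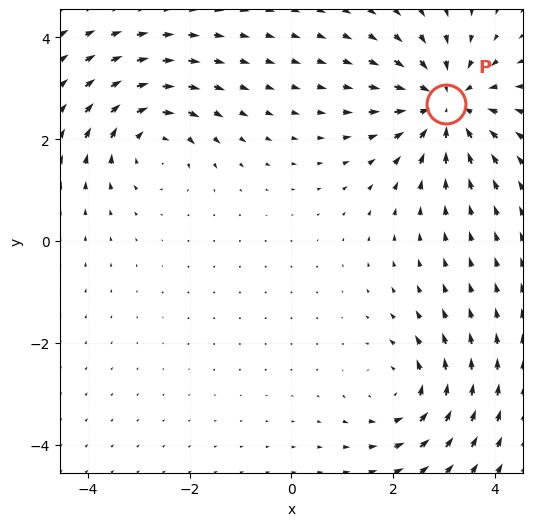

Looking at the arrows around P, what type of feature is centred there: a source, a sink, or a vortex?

At P (3.0, 2.7) the arrows converge inward. Divergence about -4, curl ≈0 — negative divergence with near-zero curl is a sink.

sink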